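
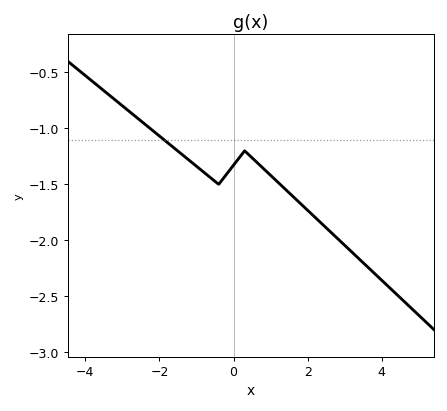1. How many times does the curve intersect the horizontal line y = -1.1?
1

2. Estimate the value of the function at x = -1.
-1.34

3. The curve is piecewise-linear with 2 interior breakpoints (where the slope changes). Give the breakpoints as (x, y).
(-0.4, -1.5); (0.3, -1.2)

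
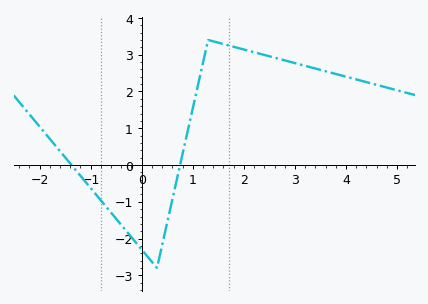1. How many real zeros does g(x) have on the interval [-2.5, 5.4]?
2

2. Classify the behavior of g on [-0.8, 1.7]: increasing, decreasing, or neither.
neither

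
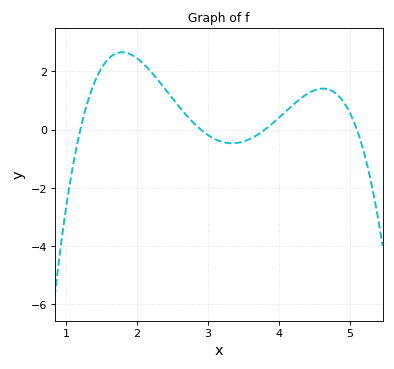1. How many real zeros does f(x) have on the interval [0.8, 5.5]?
4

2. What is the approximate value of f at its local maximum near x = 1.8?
2.66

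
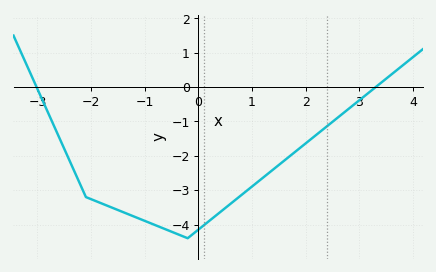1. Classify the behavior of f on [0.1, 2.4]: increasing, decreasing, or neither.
increasing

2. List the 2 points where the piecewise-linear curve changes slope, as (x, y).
(-2.1, -3.2); (-0.2, -4.4)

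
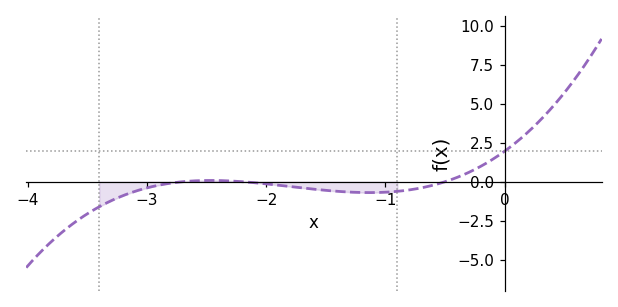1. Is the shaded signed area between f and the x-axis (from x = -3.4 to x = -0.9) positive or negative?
negative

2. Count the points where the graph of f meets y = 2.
1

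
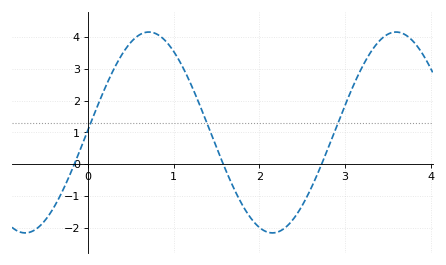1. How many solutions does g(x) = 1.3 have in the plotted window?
3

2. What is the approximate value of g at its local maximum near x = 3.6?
4.15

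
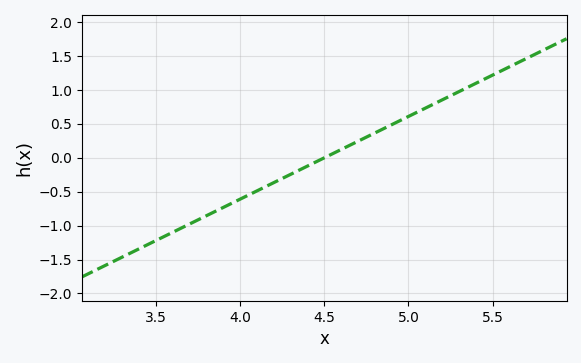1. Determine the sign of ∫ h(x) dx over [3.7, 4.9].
negative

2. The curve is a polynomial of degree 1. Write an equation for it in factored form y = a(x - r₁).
y = 1.22(x - 4.5)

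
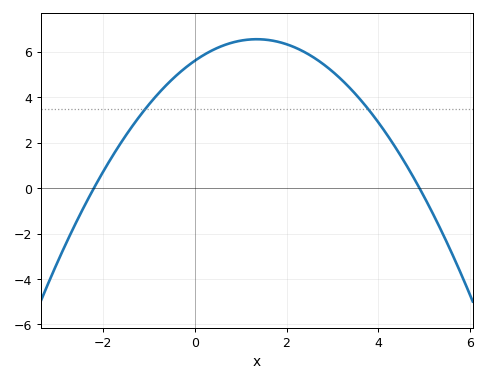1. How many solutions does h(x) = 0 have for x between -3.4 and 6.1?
2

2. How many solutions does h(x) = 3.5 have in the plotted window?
2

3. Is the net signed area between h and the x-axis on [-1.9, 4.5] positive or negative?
positive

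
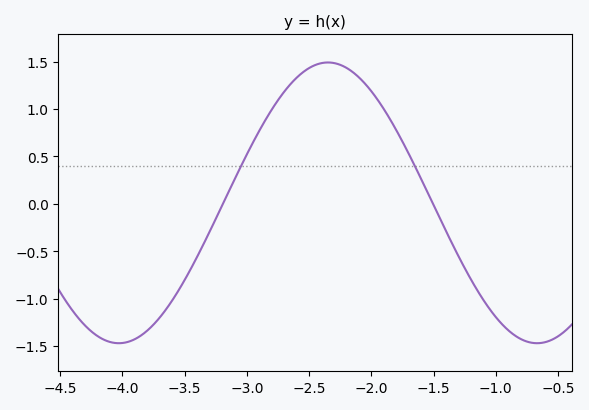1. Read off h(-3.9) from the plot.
-1.45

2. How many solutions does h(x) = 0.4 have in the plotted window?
2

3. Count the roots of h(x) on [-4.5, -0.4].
2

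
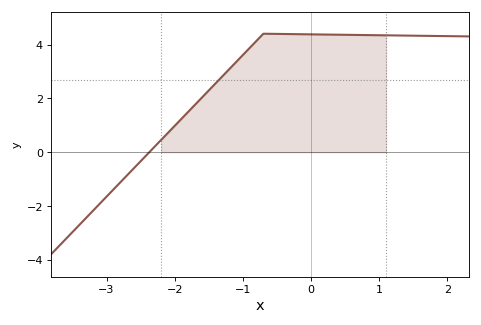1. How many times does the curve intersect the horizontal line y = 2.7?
1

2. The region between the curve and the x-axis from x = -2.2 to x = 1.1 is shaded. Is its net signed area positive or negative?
positive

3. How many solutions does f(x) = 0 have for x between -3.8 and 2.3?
1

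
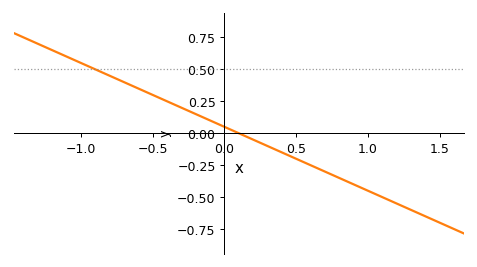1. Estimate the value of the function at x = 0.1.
0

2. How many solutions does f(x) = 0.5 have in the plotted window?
1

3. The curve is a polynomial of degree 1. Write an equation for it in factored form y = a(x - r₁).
y = -0.5(x - 0.1)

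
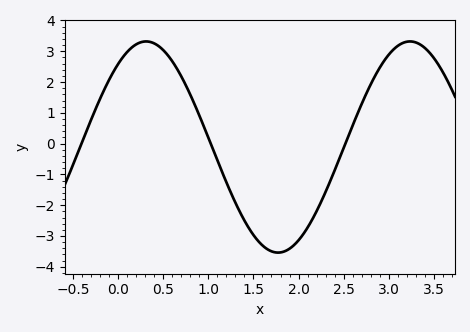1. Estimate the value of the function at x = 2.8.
1.9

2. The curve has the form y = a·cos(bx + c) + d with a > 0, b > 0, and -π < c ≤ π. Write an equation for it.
y = 3.43cos(2.1x - 0.67) - 0.11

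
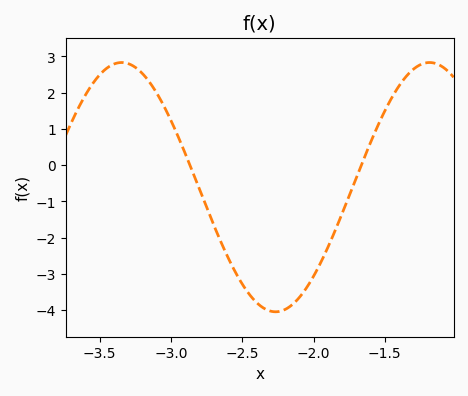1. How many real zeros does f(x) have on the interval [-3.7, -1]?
2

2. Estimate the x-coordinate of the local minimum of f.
-2.25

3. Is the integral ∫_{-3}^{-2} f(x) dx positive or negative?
negative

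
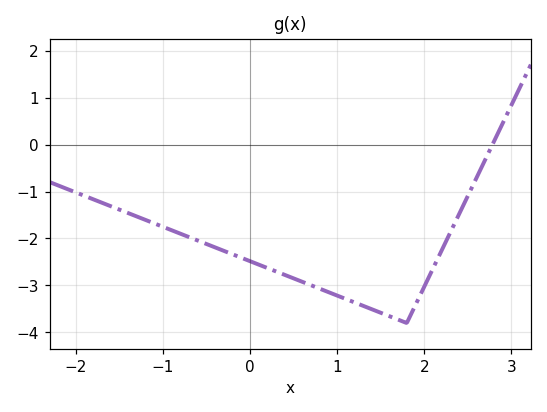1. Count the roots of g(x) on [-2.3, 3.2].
1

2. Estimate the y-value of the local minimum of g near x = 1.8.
-3.8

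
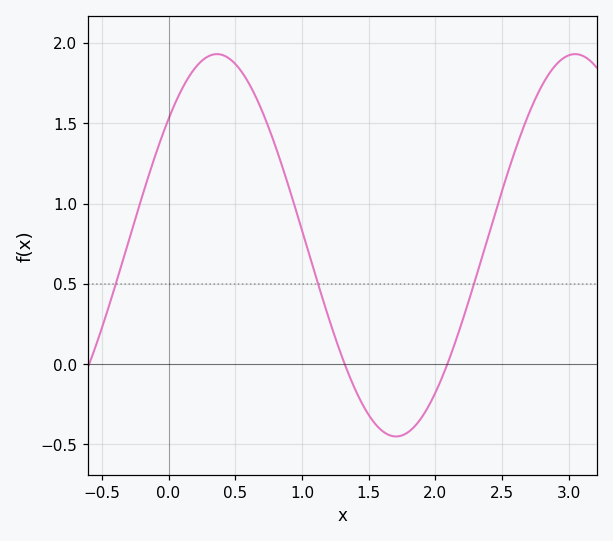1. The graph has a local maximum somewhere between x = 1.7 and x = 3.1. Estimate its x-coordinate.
3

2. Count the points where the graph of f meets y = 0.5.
3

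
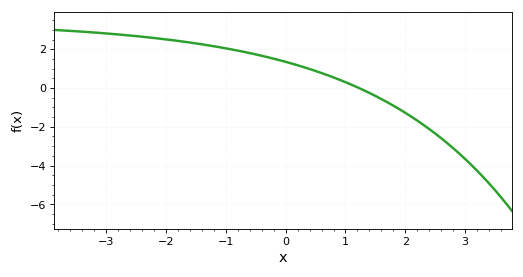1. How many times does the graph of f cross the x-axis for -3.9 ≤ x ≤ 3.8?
1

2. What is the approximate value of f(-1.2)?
2.15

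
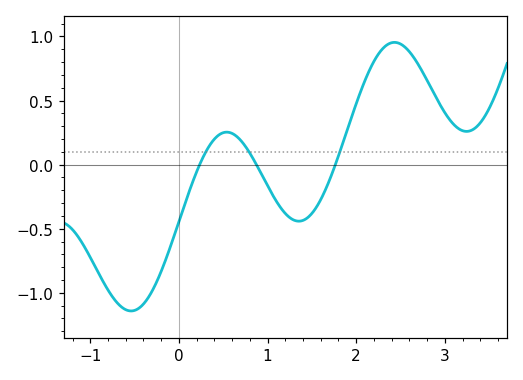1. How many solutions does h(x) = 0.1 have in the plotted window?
3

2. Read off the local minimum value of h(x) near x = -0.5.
-1.14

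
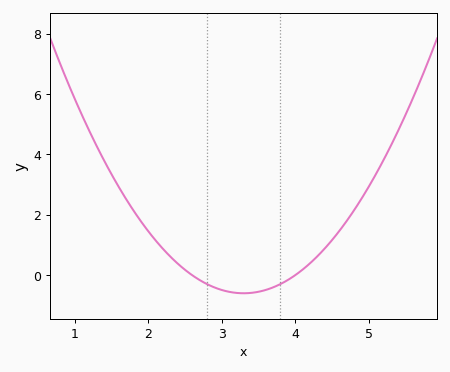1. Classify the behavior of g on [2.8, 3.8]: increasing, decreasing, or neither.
neither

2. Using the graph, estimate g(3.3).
-0.598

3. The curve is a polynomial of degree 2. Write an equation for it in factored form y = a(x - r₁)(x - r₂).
y = 1.22(x - 2.6)(x - 4)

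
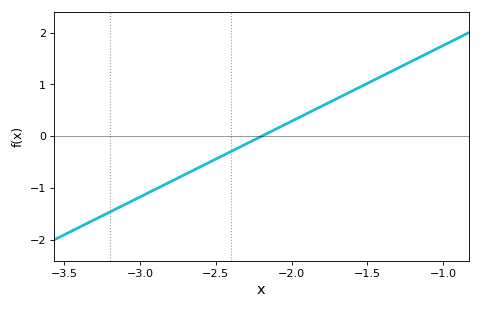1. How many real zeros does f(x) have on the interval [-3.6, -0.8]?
1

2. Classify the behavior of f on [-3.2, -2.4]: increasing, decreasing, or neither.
increasing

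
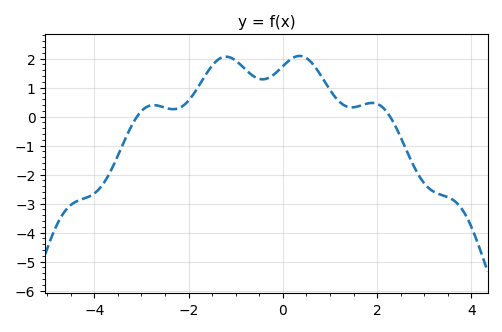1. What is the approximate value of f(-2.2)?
0.3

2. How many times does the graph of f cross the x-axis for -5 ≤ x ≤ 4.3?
2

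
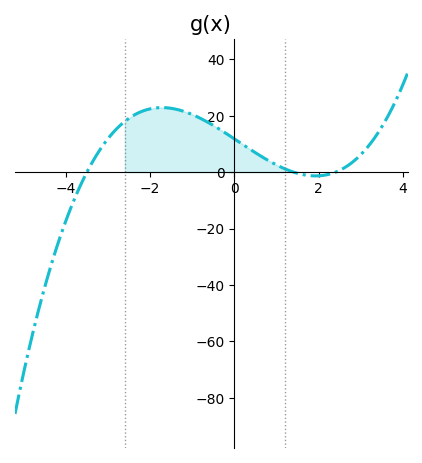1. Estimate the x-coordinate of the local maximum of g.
-1.72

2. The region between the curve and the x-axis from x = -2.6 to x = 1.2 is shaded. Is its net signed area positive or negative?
positive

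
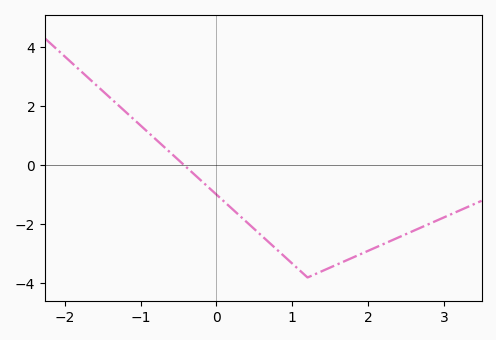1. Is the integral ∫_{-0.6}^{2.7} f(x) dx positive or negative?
negative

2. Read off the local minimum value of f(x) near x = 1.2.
-3.8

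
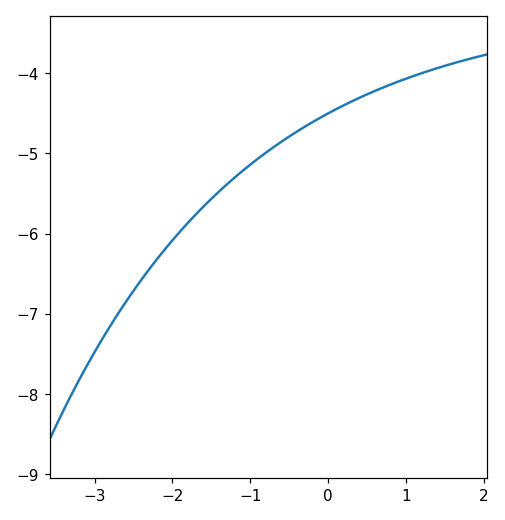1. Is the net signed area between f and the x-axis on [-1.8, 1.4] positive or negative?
negative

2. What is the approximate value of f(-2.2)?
-6.32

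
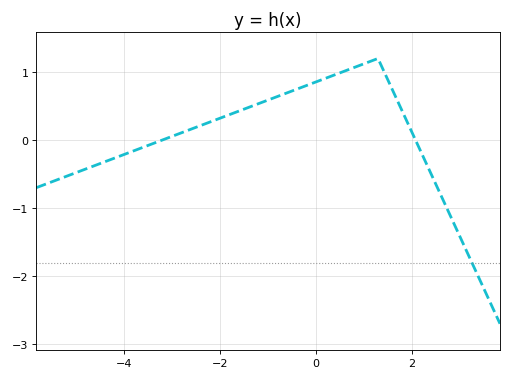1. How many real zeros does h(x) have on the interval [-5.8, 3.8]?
2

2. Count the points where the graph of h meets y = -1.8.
1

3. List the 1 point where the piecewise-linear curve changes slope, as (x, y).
(1.3, 1.2)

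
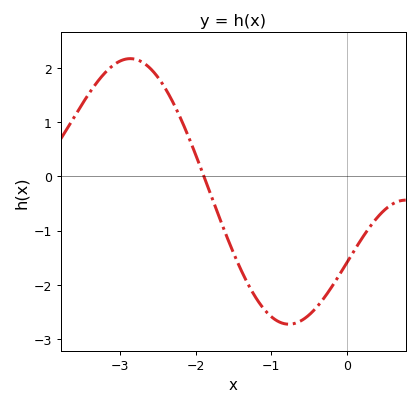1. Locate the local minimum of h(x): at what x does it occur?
-0.769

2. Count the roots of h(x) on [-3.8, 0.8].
1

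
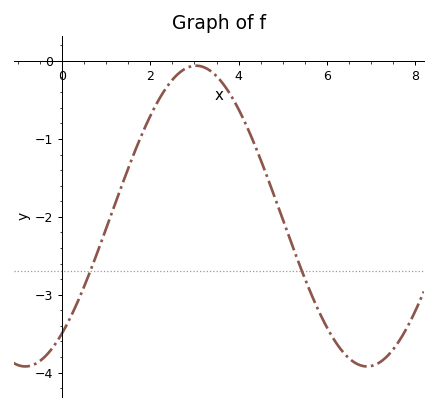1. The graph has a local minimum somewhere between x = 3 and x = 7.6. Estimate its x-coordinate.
7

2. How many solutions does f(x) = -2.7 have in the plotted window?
2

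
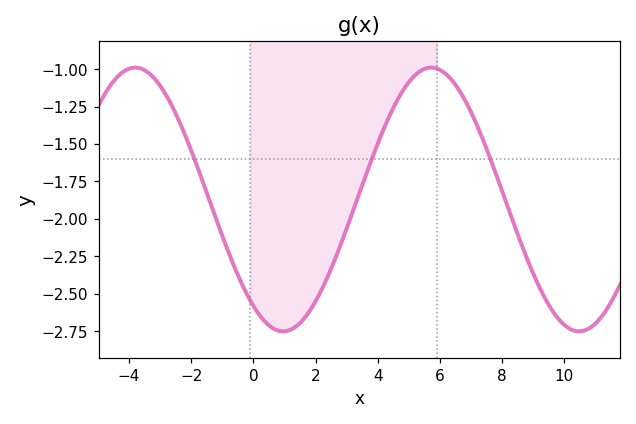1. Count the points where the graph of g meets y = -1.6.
3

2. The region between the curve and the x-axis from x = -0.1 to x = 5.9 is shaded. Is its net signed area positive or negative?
negative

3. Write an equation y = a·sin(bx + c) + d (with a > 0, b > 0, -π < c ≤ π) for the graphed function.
y = 0.88sin(0.66x - 2.2) - 1.87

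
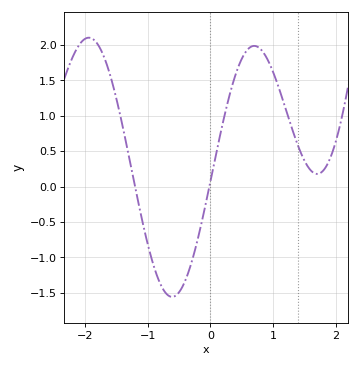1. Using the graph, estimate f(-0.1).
-0.35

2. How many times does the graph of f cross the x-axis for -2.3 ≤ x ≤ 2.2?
2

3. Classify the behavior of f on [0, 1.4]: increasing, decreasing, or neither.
neither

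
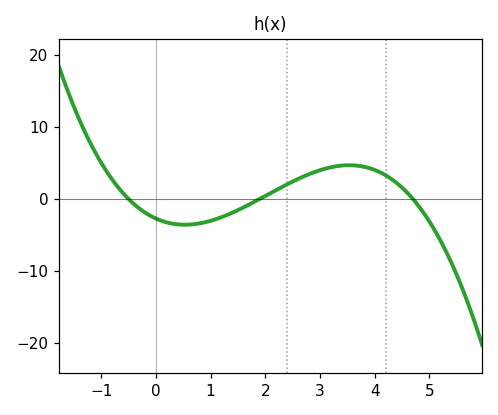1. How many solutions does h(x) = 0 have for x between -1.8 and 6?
3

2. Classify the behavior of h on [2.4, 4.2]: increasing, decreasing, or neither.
neither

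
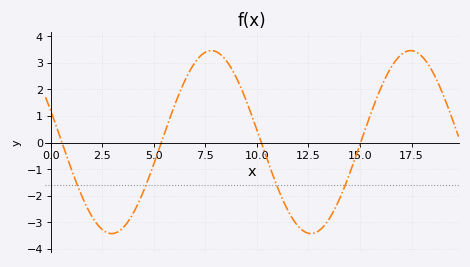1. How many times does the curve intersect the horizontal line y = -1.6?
4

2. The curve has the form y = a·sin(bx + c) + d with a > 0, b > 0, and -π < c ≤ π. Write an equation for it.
y = 3.44sin(0.65x + 2.79) + 0.02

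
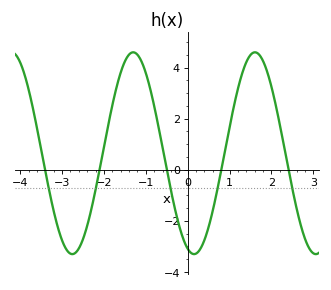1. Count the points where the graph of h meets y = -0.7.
5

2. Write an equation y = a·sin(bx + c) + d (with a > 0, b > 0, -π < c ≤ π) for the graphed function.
y = 3.95sin(2.16x - 1.9) + 0.65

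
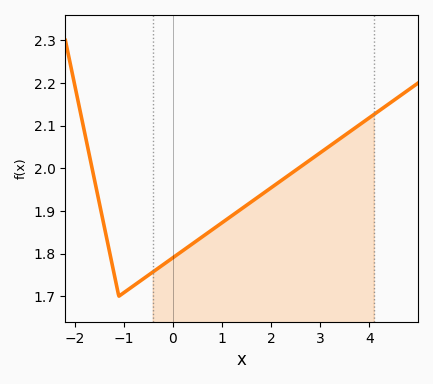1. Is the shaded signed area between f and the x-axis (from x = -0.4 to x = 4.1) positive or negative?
positive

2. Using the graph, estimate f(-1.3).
1.81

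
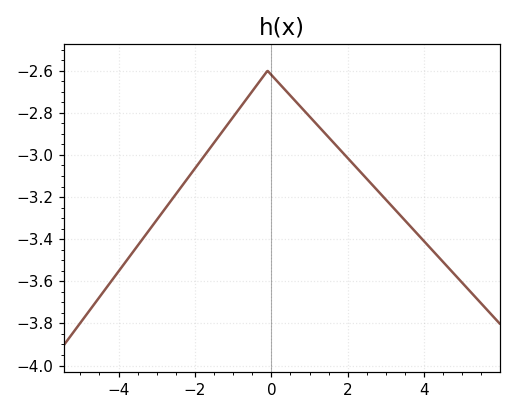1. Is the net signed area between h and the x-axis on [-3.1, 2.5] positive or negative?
negative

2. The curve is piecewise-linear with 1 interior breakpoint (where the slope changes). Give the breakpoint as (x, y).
(-0.1, -2.6)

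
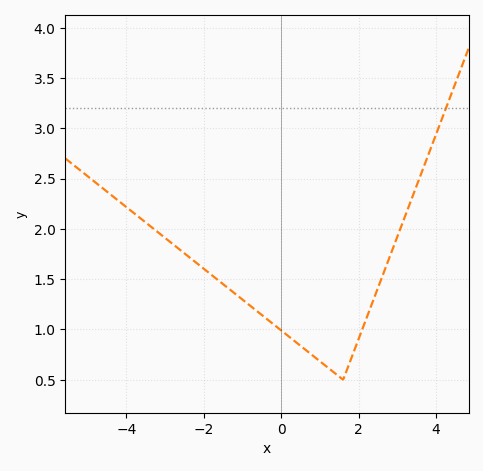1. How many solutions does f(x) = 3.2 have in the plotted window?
1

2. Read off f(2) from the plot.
0.9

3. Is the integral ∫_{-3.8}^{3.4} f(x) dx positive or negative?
positive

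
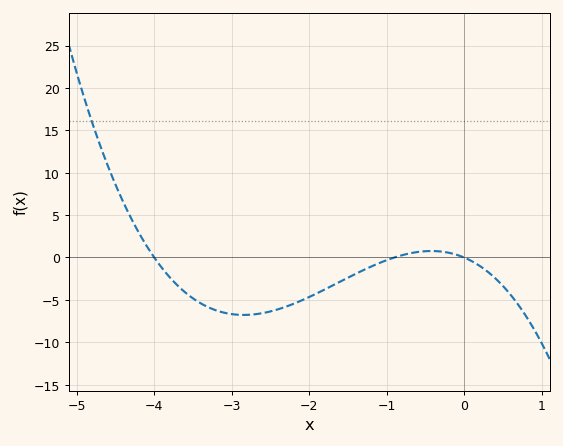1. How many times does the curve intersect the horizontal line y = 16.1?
1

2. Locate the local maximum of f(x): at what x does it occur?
-0.4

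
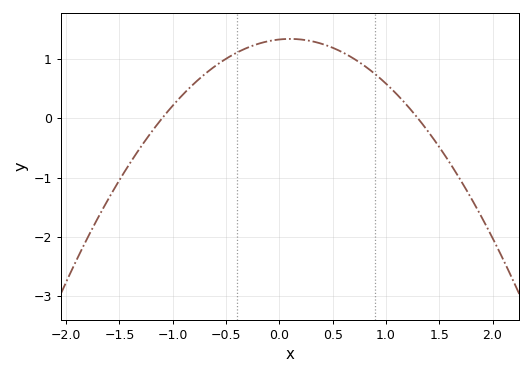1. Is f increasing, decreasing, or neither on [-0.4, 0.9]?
neither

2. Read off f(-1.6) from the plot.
-1.35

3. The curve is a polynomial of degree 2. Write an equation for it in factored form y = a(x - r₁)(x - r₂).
y = -0.93(x + 1.1)(x - 1.3)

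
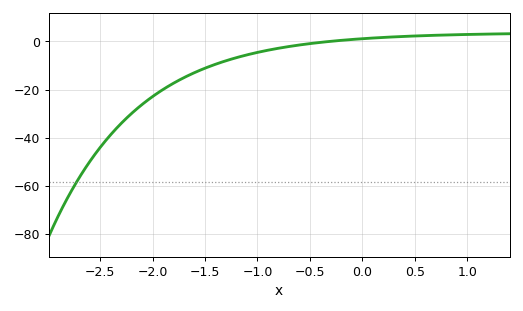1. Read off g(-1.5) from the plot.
-11.1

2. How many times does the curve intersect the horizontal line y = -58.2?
1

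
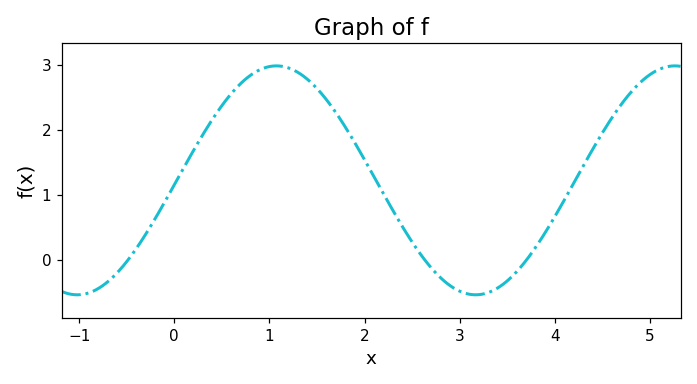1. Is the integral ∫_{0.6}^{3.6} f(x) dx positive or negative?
positive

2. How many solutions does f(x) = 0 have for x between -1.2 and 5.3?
3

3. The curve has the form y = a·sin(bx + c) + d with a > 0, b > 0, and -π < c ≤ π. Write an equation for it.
y = 1.76sin(1.5x - 0.04) + 1.22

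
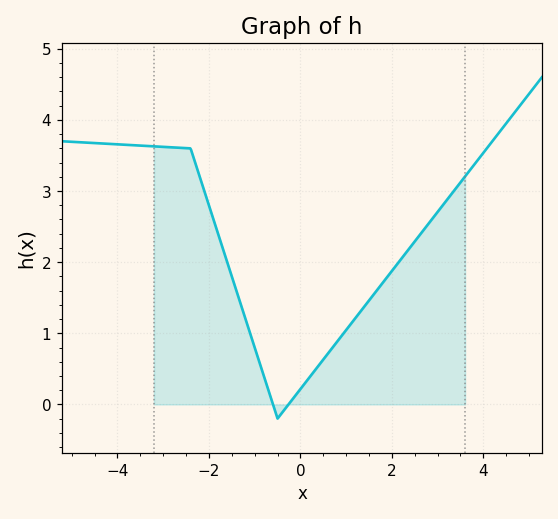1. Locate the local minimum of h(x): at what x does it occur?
-0.5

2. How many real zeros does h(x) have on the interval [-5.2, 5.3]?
2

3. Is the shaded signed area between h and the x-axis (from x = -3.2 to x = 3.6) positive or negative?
positive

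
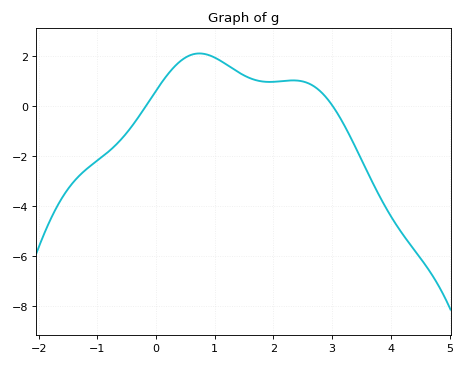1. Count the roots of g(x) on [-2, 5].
2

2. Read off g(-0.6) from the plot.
-1.4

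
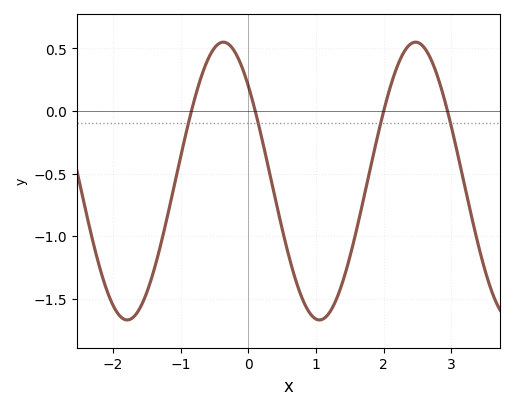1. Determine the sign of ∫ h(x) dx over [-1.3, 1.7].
negative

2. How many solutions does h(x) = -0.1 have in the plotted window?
4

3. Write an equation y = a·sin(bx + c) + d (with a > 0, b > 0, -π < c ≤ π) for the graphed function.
y = 1.11sin(2.2x + 2.4) - 0.56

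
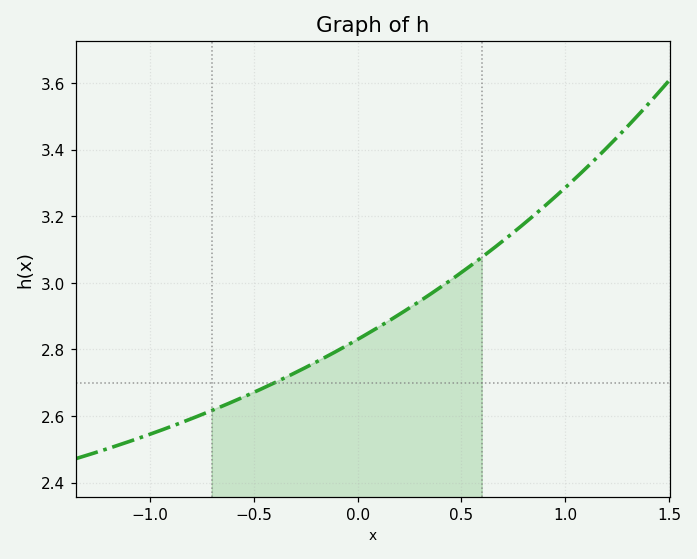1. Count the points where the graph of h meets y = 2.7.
1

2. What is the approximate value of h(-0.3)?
2.74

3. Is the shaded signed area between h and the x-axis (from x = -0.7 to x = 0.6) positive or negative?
positive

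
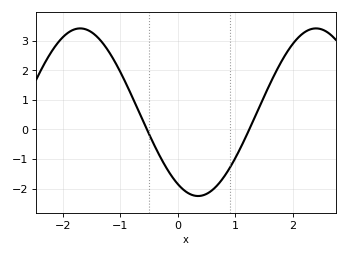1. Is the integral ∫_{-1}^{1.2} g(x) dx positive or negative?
negative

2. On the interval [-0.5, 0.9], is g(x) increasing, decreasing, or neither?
neither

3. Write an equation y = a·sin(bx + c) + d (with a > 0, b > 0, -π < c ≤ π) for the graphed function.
y = 2.83sin(1.53x - 2.11) + 0.58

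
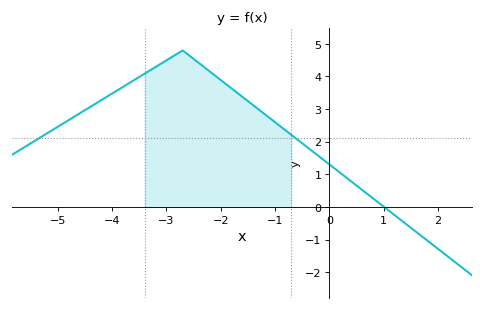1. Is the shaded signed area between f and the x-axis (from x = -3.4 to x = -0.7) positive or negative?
positive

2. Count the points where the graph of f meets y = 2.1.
2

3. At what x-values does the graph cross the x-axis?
1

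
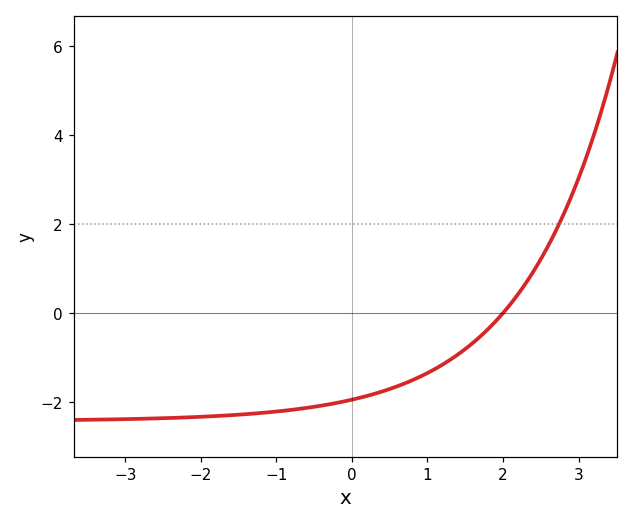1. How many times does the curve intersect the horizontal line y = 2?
1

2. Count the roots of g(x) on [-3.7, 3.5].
1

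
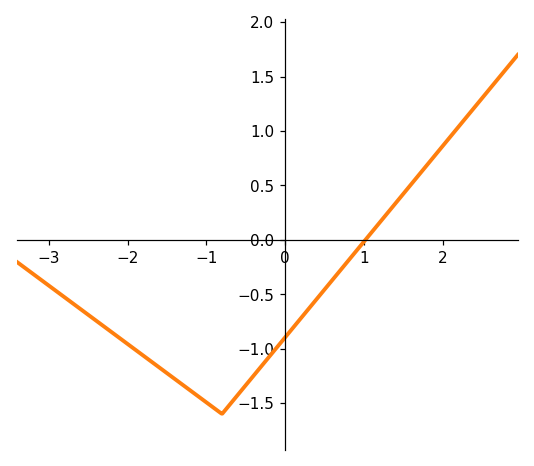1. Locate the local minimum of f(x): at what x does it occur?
-0.8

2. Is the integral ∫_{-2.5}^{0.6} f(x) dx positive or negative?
negative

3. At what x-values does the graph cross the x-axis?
1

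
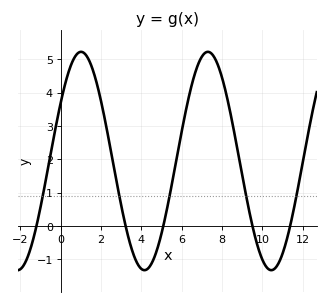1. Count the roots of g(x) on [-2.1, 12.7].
5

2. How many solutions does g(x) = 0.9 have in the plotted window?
5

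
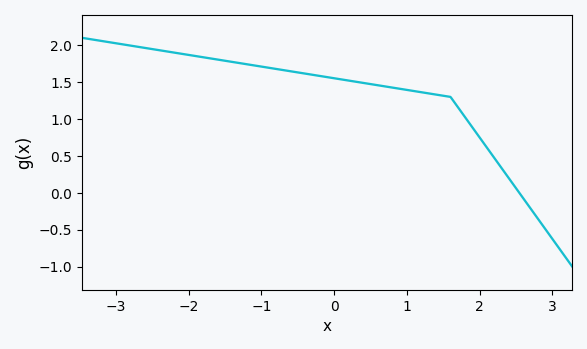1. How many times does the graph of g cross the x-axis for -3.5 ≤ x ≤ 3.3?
1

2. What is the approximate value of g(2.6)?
-0.05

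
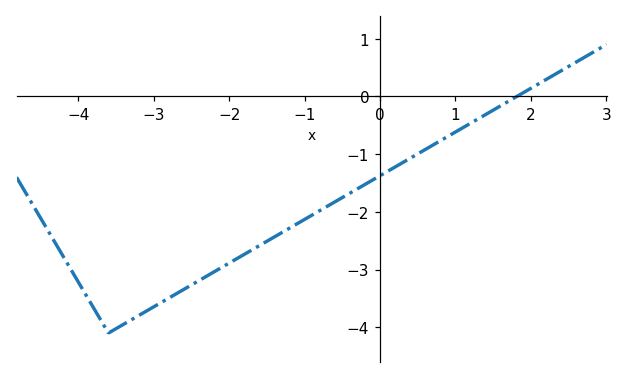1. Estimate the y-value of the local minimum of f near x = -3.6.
-4.1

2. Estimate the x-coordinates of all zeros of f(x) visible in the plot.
1.82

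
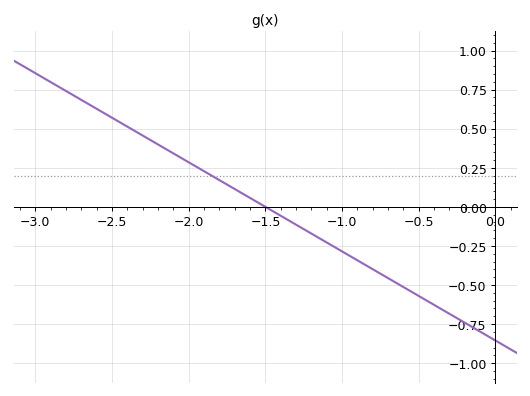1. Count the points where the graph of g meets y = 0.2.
1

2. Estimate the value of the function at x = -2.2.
0.399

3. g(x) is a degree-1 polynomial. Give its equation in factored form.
y = -0.57(x + 1.5)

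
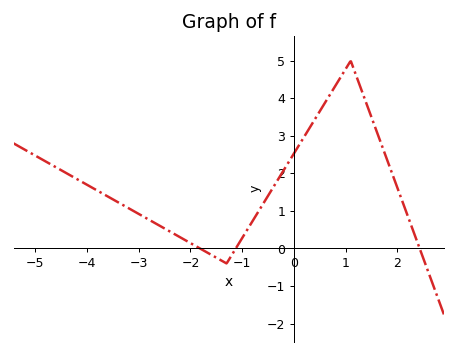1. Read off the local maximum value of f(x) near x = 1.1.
5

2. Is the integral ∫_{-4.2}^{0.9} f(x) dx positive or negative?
positive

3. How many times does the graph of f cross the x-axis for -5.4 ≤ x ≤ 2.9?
3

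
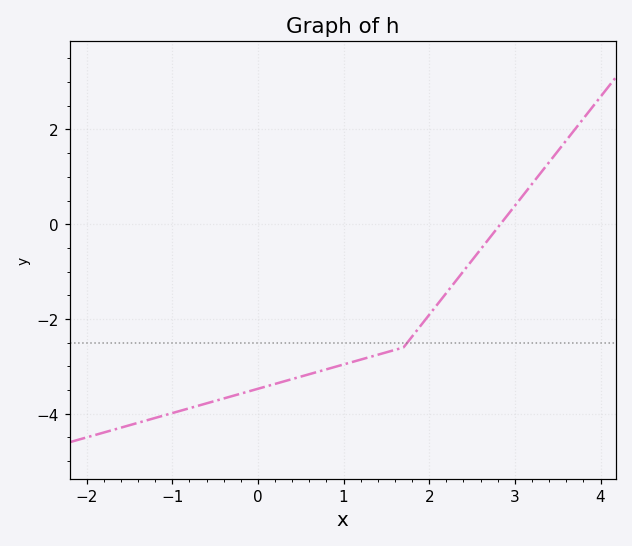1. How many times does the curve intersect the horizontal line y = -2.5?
1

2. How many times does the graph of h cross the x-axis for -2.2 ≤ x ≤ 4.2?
1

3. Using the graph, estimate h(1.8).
-2.4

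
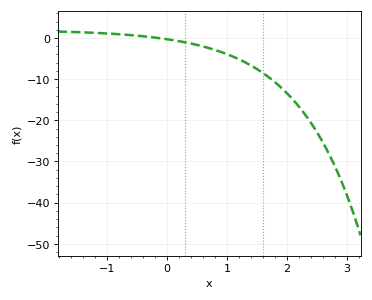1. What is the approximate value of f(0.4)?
-1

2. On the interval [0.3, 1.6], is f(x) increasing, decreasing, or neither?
decreasing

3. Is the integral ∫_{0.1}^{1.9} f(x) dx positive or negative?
negative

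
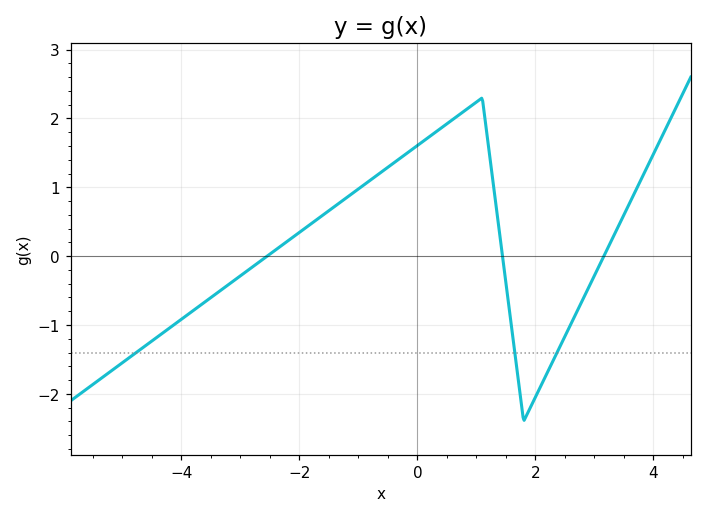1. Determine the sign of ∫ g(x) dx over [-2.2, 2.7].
positive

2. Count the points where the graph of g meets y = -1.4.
3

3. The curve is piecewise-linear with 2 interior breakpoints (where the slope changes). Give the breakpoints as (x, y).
(1.1, 2.3); (1.8, -2.4)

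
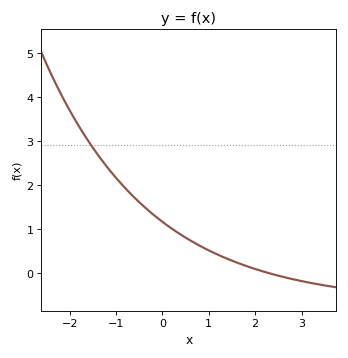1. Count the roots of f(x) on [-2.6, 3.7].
1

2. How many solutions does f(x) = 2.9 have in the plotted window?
1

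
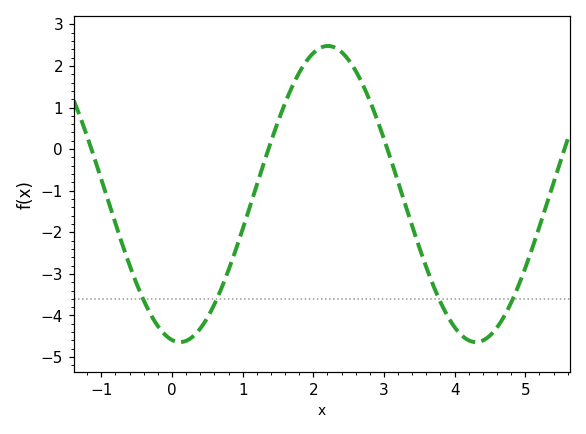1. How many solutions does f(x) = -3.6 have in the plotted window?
4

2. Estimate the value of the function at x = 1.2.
-0.867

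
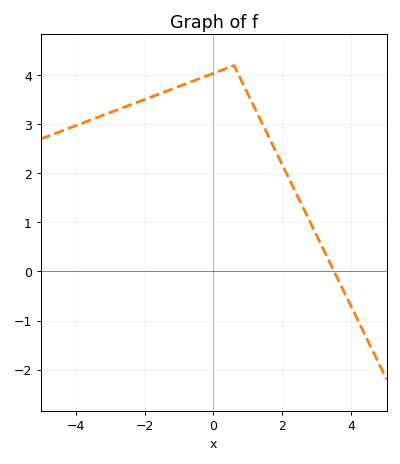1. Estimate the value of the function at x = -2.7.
3.3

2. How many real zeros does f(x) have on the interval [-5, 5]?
1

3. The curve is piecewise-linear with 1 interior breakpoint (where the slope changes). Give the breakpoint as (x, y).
(0.6, 4.2)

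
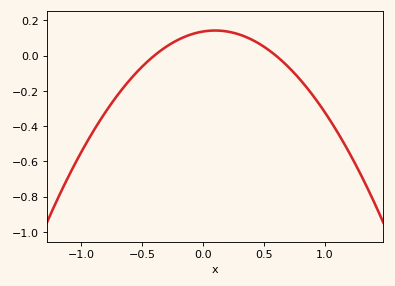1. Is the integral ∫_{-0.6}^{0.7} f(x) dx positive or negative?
positive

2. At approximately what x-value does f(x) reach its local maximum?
0.1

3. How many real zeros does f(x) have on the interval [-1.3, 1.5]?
2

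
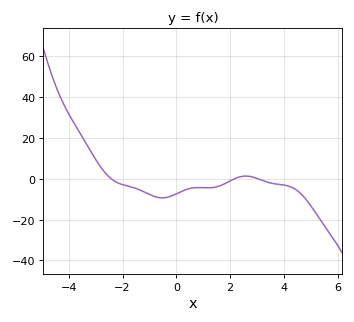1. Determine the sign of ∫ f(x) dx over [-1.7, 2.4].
negative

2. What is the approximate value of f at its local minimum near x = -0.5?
-9.32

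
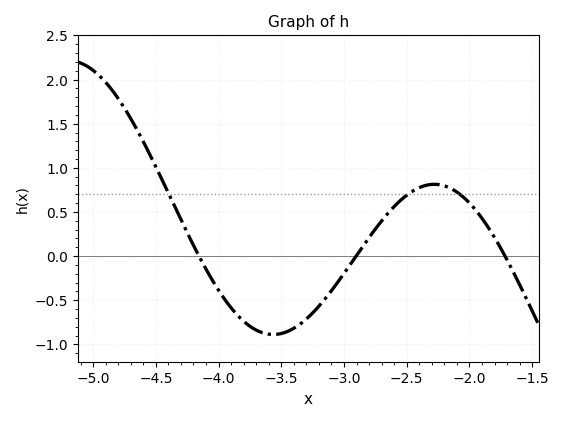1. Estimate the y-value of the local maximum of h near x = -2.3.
0.8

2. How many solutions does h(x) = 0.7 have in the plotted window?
3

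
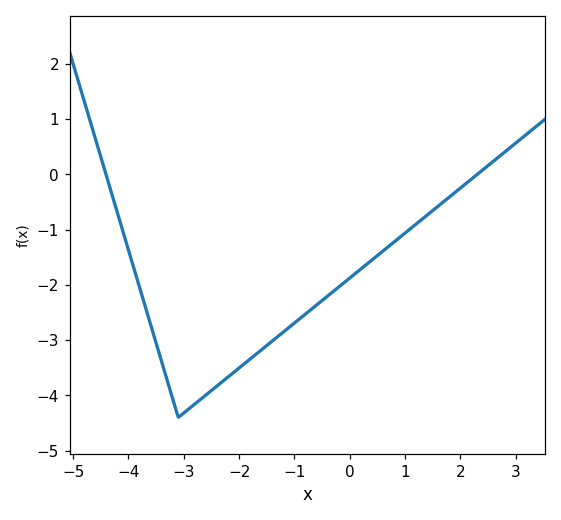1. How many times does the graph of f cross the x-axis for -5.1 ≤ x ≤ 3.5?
2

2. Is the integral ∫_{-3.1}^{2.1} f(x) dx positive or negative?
negative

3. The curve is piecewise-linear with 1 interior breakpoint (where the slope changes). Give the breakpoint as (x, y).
(-3.1, -4.4)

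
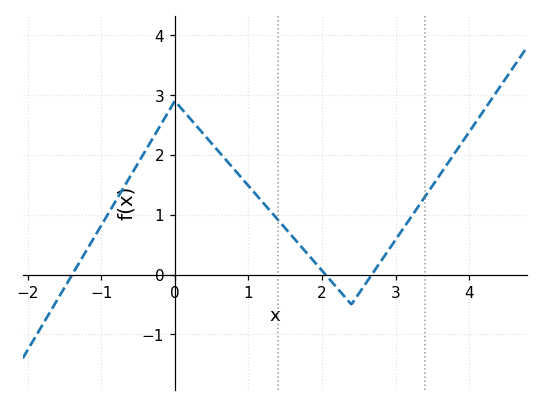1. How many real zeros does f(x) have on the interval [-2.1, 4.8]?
3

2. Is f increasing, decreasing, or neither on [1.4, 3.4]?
neither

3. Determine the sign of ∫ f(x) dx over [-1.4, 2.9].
positive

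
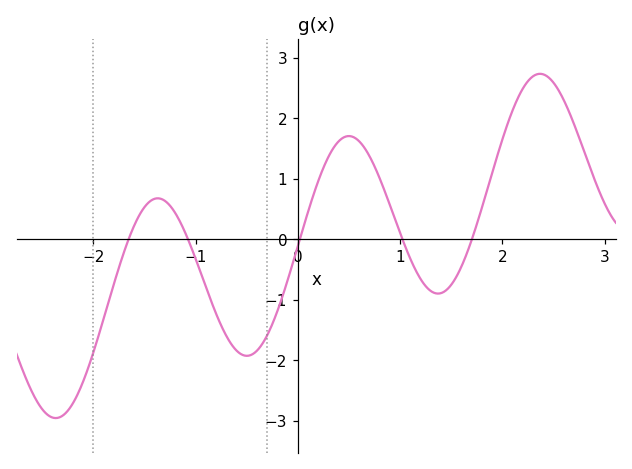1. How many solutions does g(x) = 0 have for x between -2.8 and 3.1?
5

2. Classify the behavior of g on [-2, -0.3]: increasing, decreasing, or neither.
neither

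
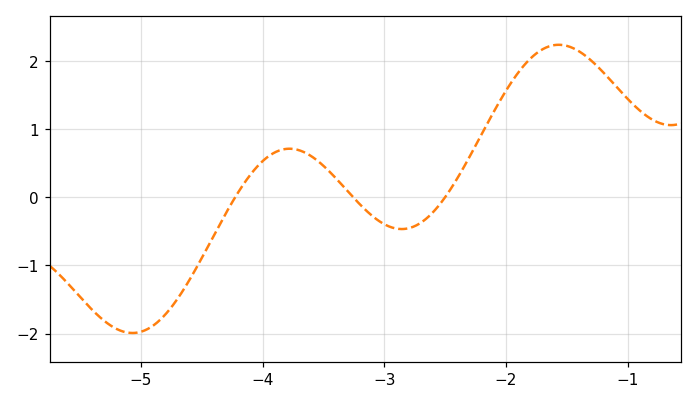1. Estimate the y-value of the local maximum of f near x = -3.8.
0.7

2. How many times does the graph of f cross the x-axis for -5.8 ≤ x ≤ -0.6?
3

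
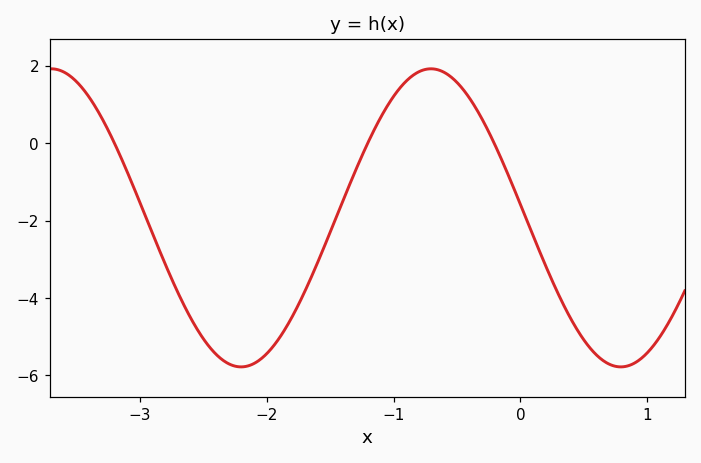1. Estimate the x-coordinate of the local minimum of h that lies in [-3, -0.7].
-2.2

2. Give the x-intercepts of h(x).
-3.2, -1.2, -0.2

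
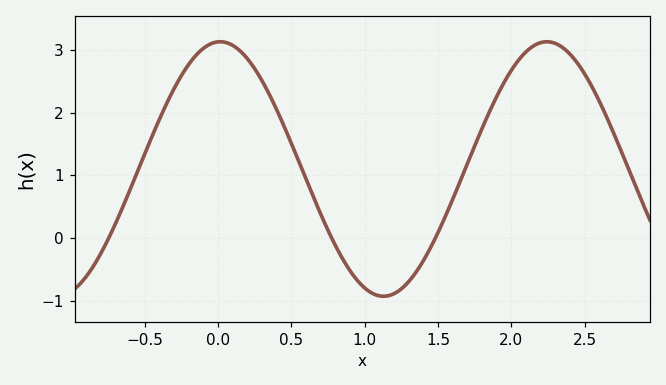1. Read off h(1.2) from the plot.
-0.9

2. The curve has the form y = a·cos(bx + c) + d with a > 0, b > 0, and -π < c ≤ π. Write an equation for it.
y = 2.03cos(2.8x - 0.04) + 1.1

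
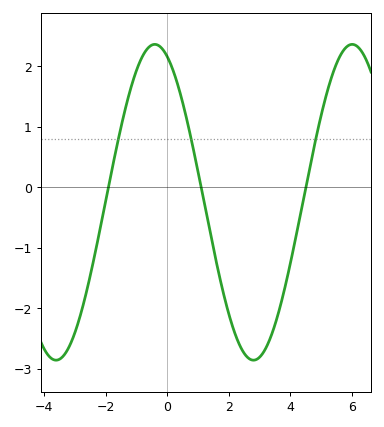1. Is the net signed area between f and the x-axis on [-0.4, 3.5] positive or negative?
negative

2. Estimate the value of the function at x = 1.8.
-1.7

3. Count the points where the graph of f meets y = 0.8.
3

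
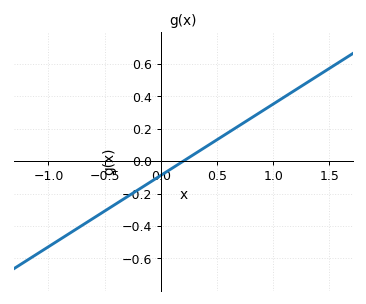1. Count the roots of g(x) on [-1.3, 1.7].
1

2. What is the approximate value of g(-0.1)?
-0.132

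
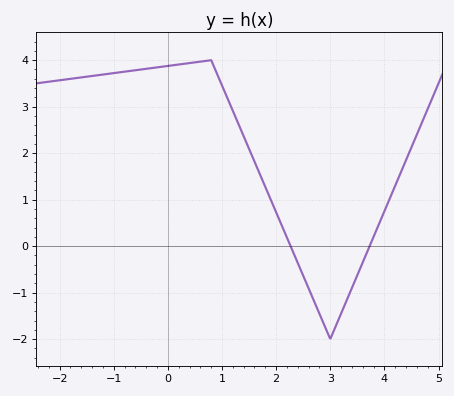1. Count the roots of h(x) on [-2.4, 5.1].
2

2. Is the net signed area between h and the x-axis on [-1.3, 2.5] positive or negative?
positive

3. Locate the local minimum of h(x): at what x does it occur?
3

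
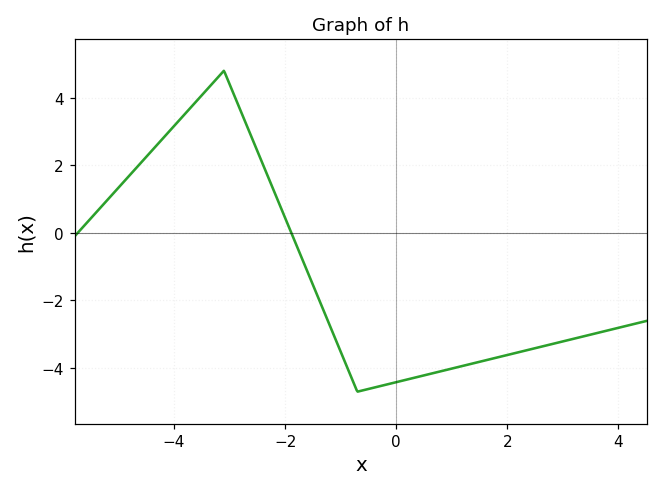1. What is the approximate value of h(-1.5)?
-1.53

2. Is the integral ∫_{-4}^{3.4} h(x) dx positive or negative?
negative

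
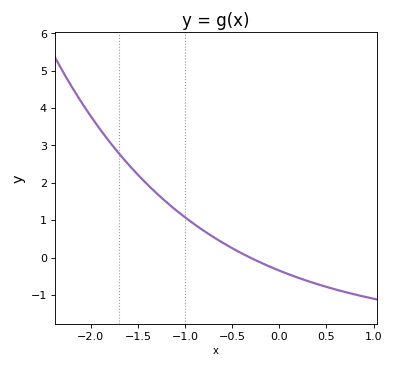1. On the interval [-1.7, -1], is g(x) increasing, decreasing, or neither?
decreasing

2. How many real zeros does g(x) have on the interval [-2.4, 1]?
1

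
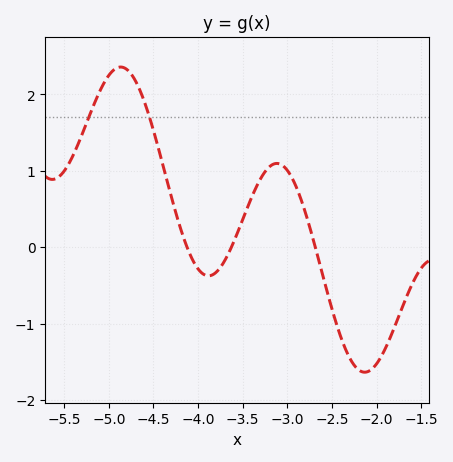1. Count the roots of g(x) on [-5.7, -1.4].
3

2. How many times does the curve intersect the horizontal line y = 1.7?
2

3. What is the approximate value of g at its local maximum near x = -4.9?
2.4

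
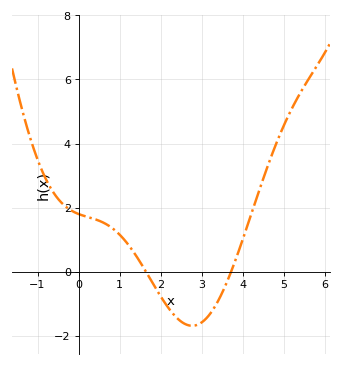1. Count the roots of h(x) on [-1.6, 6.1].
2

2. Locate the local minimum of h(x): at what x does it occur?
2.8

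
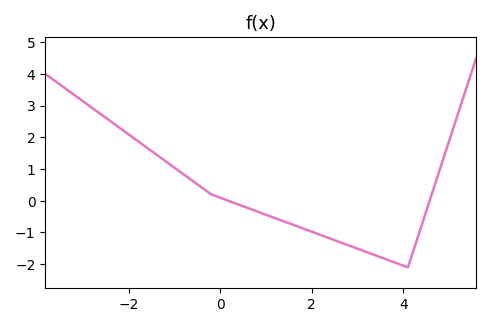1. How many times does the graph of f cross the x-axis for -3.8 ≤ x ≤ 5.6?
2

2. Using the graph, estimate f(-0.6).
0.6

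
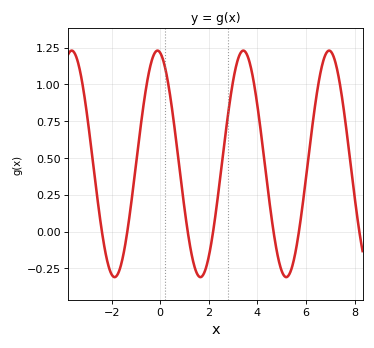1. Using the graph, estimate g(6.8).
1.2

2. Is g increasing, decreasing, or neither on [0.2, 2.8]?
neither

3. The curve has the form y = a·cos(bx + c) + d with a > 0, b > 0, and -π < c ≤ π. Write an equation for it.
y = 0.77cos(1.8x + 0.2) + 0.46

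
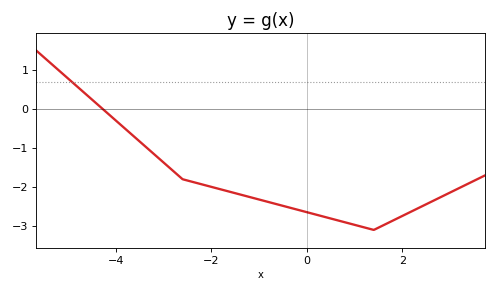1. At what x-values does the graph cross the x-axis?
-4.2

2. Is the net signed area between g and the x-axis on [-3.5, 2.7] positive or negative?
negative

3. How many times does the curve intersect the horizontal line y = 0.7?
1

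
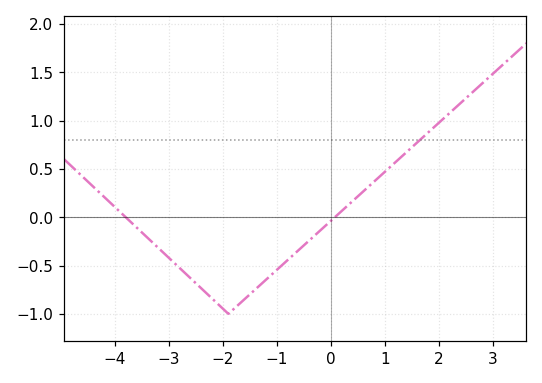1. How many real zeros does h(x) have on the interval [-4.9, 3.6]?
2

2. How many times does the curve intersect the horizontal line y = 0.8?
1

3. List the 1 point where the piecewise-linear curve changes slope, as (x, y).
(-1.9, -1)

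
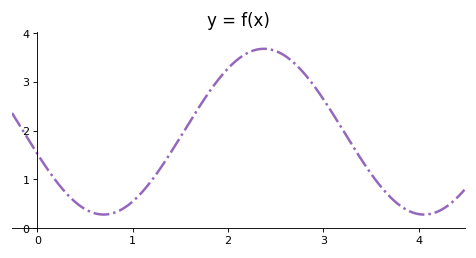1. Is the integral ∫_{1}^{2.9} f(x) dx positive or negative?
positive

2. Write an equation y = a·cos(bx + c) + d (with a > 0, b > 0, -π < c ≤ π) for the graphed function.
y = 1.7cos(1.9x + 1.8) + 1.98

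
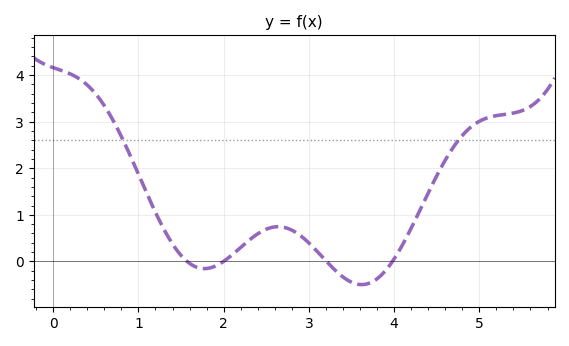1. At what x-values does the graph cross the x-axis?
1.6, 2, 3.2, 4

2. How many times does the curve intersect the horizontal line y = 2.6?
2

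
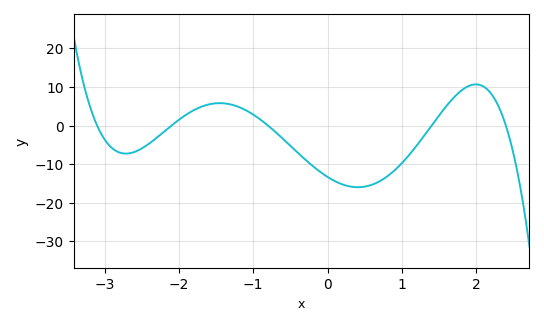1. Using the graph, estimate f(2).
11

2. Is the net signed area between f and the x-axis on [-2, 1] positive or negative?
negative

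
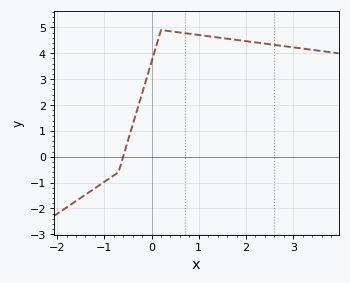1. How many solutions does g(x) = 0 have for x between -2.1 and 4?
1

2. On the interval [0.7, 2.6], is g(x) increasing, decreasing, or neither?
decreasing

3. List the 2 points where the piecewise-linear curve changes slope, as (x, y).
(-0.7, -0.6); (0.2, 4.9)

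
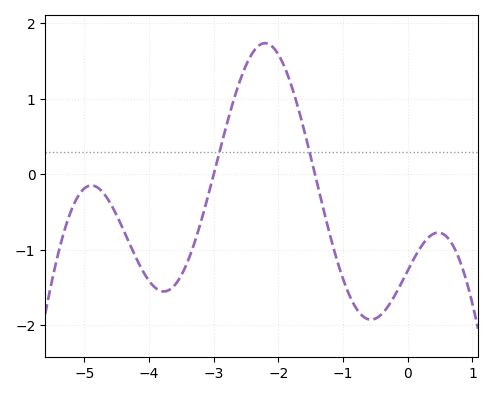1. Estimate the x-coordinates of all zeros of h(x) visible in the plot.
-3, -1.44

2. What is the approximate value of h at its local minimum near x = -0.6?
-1.93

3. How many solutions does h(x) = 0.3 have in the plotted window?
2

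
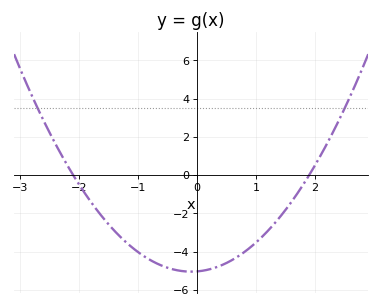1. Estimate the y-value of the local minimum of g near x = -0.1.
-5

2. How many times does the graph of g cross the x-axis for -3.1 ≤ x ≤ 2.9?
2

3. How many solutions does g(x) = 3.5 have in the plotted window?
2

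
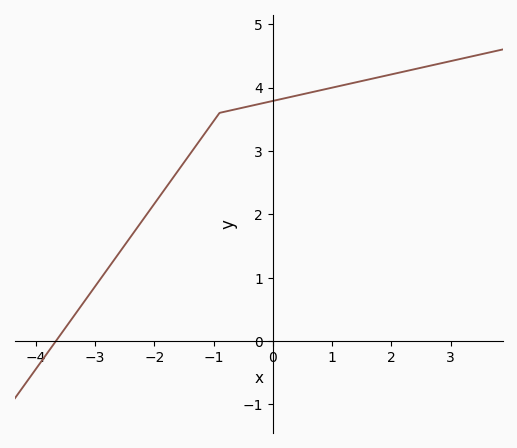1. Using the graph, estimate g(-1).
3.5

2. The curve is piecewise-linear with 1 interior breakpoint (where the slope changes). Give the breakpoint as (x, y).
(-0.9, 3.6)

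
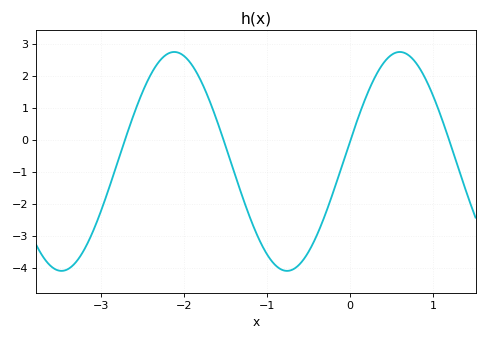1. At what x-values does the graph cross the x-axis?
-2.7, -1.5, 0, 1.2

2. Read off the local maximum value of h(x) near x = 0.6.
2.7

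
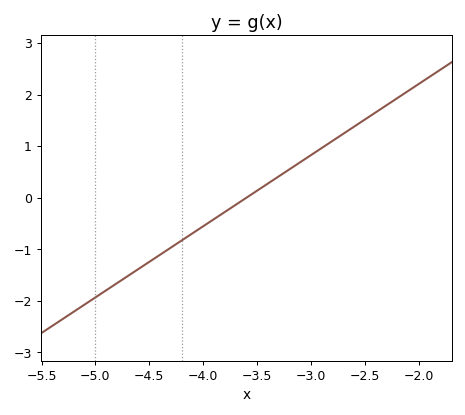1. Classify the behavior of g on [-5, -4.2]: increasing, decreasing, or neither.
increasing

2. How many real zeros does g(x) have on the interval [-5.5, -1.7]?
1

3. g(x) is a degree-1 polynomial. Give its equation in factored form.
y = 1.38(x + 3.6)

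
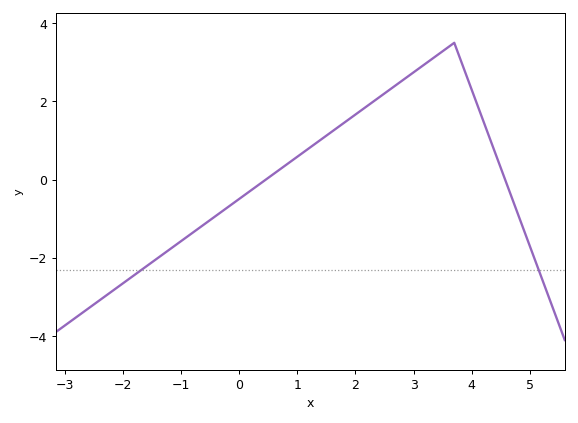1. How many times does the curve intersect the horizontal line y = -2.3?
2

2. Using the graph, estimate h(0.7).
0.2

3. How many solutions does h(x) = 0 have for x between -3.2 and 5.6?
2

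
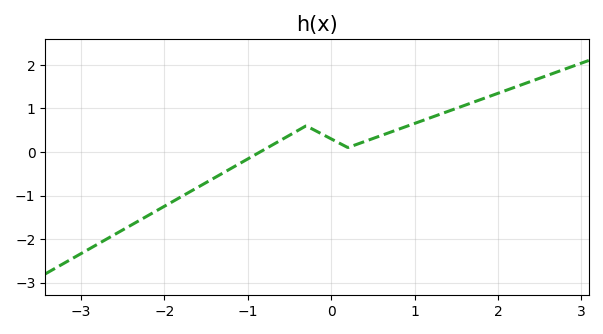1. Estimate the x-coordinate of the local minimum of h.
0.202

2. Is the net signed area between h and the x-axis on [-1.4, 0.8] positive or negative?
positive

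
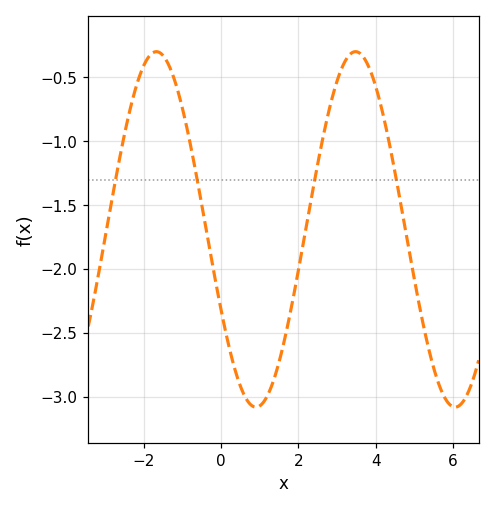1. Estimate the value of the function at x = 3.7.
-0.35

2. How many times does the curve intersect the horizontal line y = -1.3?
4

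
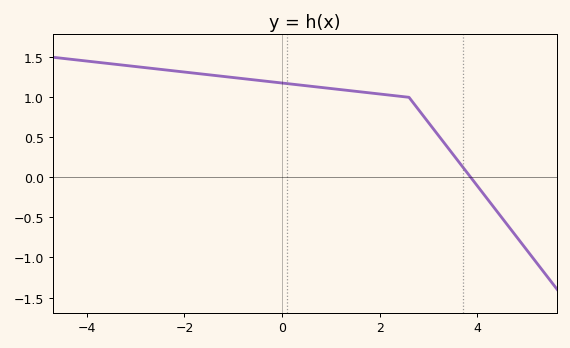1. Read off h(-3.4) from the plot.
1.41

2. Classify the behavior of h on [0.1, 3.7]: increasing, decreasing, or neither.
decreasing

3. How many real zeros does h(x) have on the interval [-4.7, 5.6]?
1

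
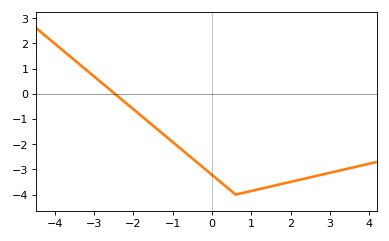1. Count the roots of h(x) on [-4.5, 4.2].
1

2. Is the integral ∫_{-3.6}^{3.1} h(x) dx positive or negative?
negative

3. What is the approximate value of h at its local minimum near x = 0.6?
-4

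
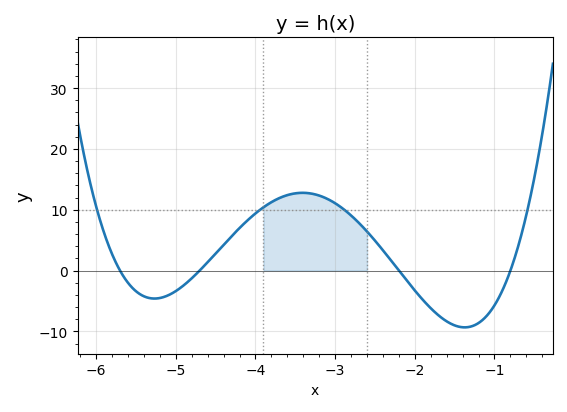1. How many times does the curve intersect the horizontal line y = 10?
4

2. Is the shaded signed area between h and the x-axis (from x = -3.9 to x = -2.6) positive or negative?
positive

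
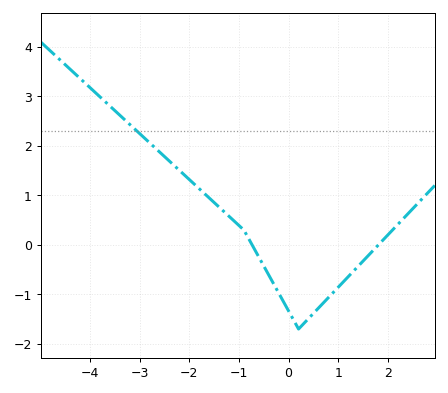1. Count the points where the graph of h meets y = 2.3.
1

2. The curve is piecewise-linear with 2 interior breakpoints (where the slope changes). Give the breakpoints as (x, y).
(-0.9, 0.3); (0.2, -1.7)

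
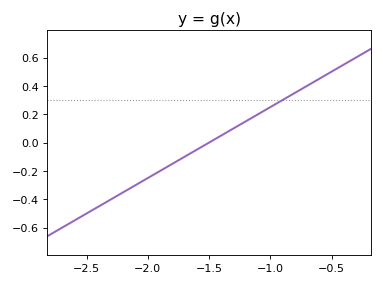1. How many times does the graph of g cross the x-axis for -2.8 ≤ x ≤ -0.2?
1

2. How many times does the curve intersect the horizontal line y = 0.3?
1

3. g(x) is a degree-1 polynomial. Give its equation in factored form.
y = 0.5(x + 1.5)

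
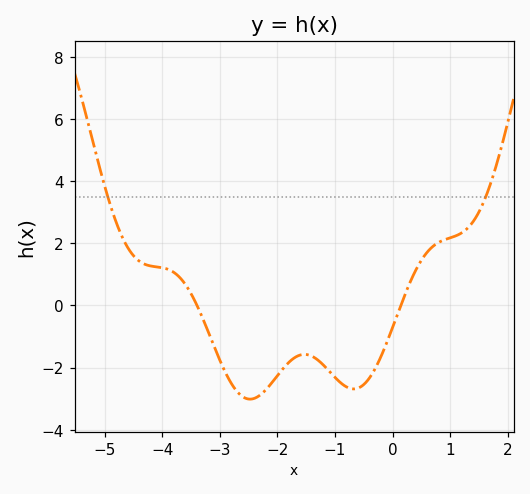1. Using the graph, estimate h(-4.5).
1.6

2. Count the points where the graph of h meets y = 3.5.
2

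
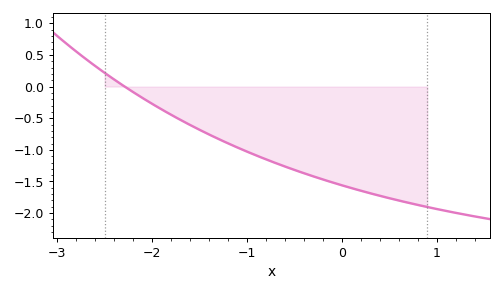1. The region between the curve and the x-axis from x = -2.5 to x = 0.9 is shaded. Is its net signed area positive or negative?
negative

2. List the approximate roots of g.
-2.3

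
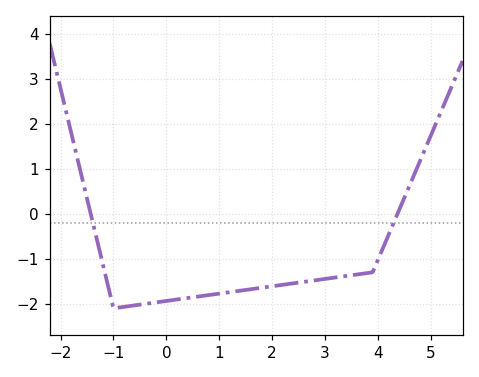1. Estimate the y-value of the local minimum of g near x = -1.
-2.1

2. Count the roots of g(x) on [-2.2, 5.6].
2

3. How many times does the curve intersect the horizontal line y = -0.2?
2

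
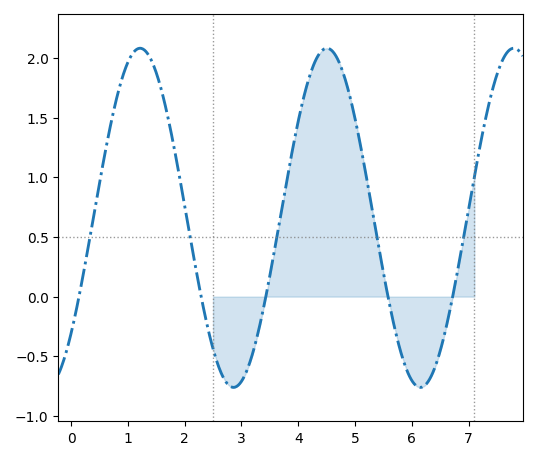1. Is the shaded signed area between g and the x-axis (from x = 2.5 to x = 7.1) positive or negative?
positive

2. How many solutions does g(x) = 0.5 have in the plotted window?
5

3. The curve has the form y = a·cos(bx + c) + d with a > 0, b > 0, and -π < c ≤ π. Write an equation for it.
y = 1.42cos(1.9x - 2.3) + 0.66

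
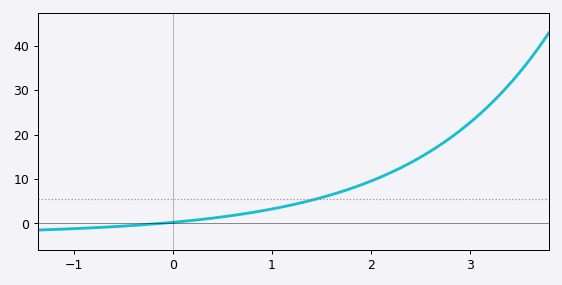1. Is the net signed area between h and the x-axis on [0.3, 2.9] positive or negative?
positive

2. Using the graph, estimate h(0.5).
1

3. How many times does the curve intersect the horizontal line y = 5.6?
1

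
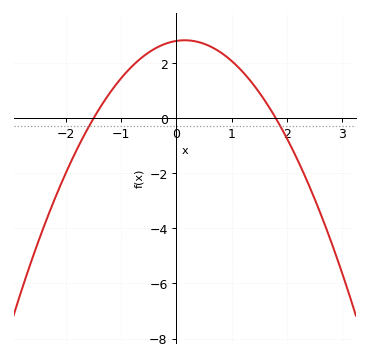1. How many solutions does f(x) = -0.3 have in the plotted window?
2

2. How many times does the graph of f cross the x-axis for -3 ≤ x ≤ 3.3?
2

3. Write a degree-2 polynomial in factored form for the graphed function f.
y = -1.04(x + 1.5)(x - 1.8)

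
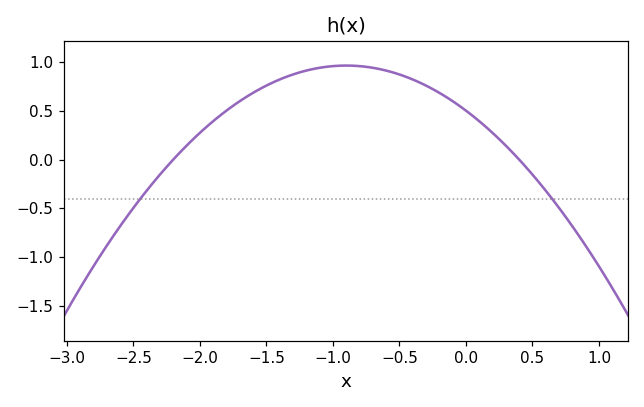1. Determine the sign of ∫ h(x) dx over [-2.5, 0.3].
positive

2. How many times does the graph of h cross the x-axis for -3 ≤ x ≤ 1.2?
2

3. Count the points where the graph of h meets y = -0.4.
2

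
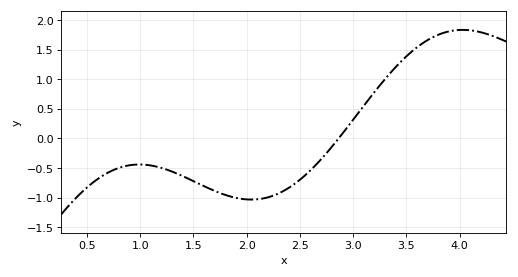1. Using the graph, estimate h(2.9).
0.084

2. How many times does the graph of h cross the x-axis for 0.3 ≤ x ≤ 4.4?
1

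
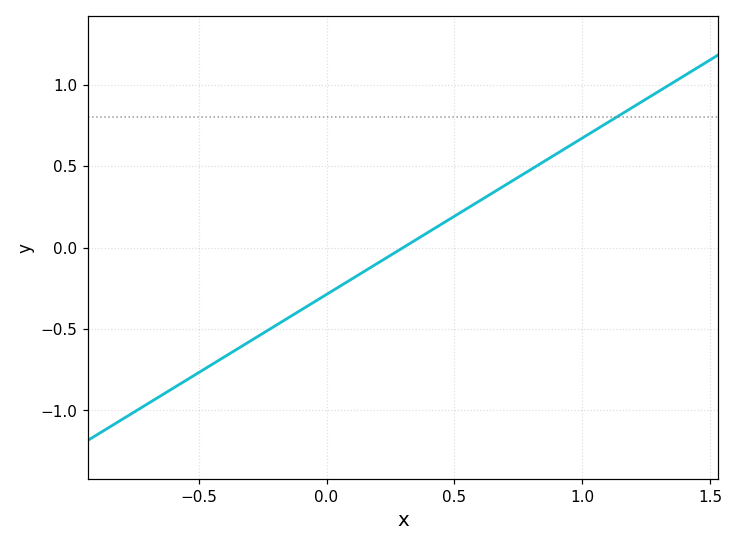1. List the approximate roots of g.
0.3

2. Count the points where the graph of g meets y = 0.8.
1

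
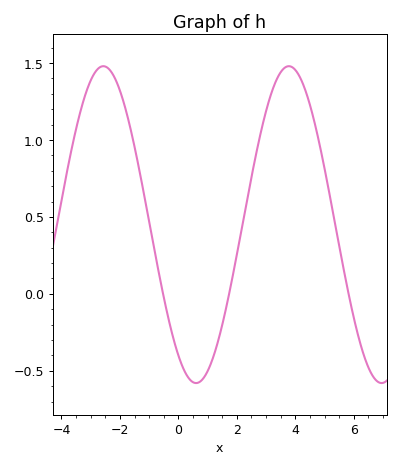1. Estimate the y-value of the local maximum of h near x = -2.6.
1.5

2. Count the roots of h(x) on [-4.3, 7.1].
3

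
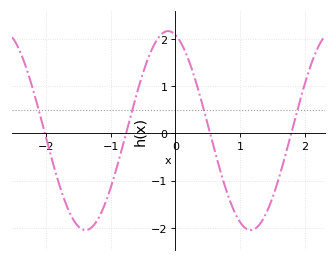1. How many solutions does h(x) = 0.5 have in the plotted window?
4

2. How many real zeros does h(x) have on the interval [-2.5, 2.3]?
4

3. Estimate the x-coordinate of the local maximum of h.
-0.1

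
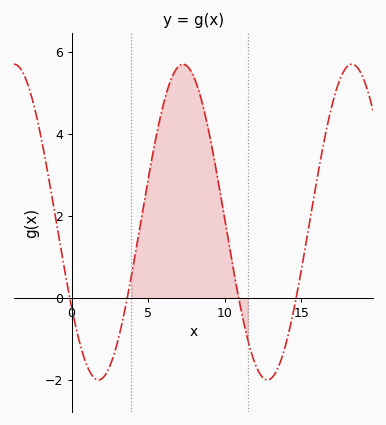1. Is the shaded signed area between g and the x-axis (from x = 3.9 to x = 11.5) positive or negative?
positive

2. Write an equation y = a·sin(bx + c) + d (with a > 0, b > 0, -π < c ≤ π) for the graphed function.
y = 3.85sin(0.57x - 2.6) + 1.85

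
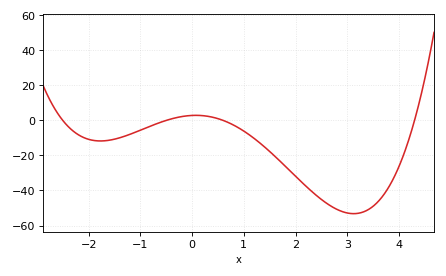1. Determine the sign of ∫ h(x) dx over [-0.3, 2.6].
negative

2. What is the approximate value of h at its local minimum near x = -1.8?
-11.7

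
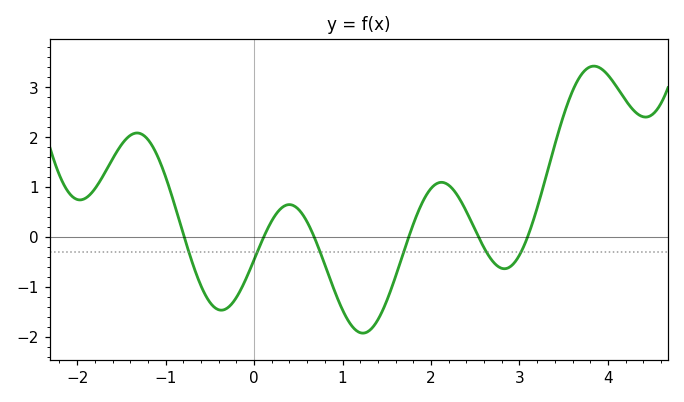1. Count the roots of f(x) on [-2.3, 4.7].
6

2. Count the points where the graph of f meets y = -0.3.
6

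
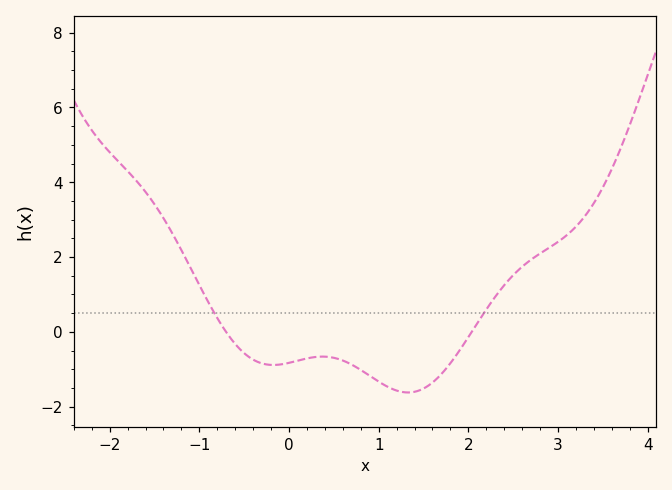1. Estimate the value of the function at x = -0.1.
-0.874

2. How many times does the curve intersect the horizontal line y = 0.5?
2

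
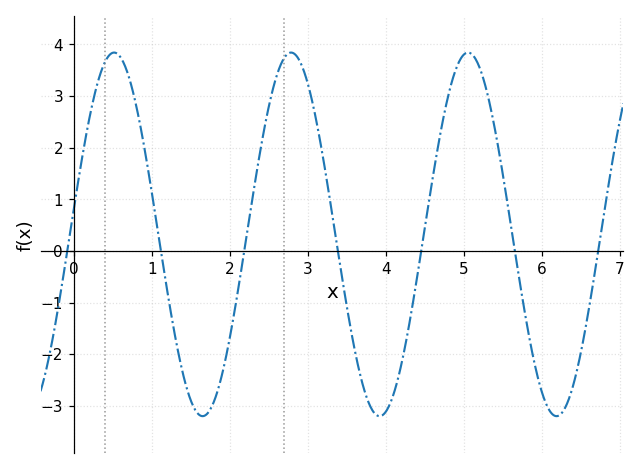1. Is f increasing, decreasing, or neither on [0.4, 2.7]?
neither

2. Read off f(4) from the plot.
-3.11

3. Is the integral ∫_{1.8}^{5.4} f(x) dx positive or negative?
positive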